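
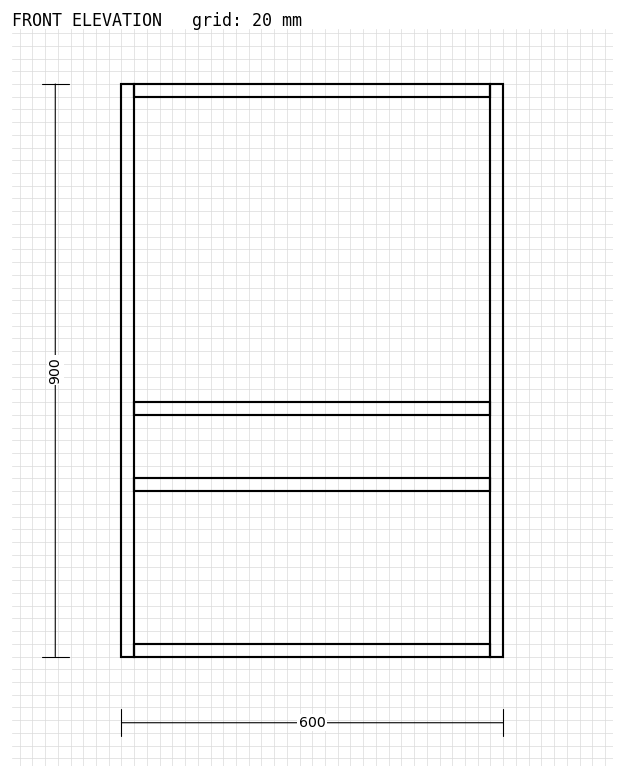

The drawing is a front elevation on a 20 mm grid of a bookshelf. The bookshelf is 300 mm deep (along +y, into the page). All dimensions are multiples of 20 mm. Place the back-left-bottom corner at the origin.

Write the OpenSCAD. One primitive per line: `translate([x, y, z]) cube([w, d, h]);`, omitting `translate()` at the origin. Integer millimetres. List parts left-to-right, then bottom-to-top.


cube([20, 300, 900]);
translate([20, 0, 0]) cube([560, 300, 20]);
translate([20, 0, 260]) cube([560, 300, 20]);
translate([20, 0, 380]) cube([560, 300, 20]);
translate([20, 0, 880]) cube([560, 300, 20]);
translate([580, 0, 0]) cube([20, 300, 900]);


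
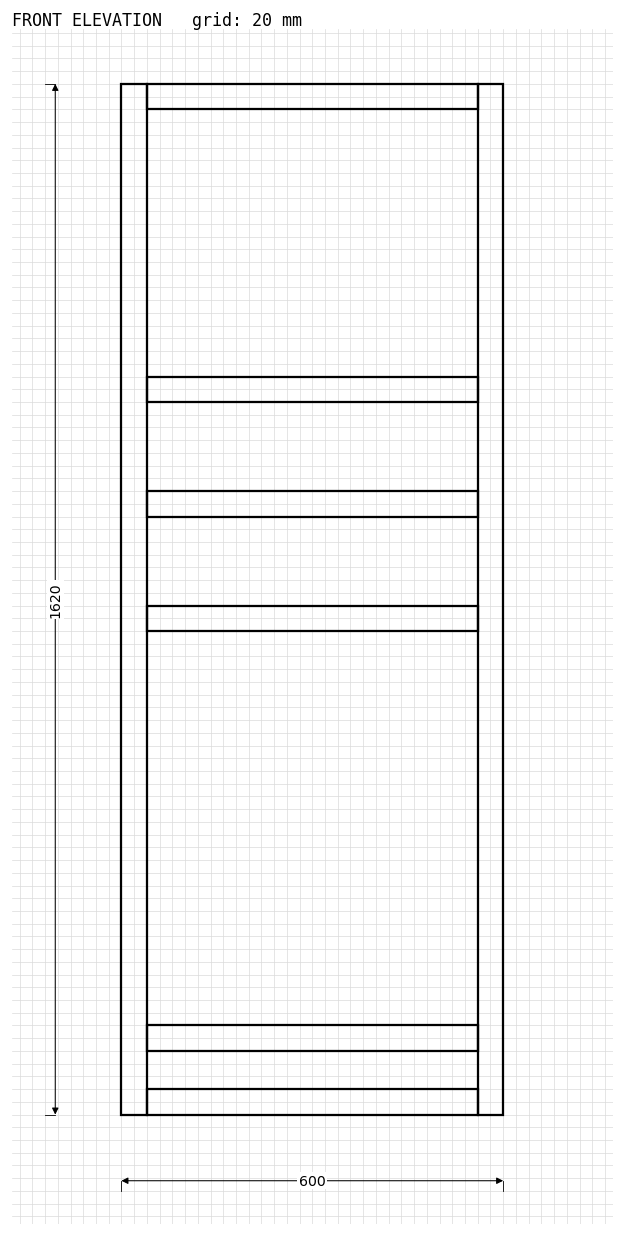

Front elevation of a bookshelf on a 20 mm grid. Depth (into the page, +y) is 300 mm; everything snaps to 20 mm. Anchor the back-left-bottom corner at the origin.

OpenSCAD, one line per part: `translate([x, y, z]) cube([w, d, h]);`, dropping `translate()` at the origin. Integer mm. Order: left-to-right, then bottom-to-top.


cube([40, 300, 1620]);
translate([40, 0, 0]) cube([520, 300, 40]);
translate([40, 0, 100]) cube([520, 300, 40]);
translate([40, 0, 760]) cube([520, 300, 40]);
translate([40, 0, 940]) cube([520, 300, 40]);
translate([40, 0, 1120]) cube([520, 300, 40]);
translate([40, 0, 1580]) cube([520, 300, 40]);
translate([560, 0, 0]) cube([40, 300, 1620]);


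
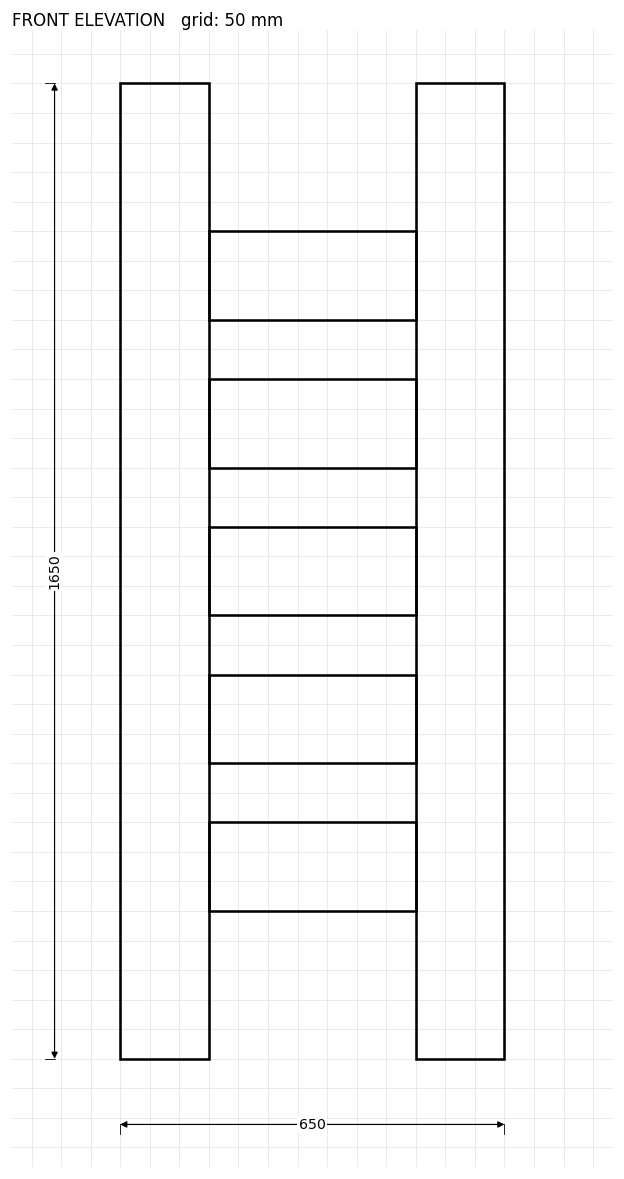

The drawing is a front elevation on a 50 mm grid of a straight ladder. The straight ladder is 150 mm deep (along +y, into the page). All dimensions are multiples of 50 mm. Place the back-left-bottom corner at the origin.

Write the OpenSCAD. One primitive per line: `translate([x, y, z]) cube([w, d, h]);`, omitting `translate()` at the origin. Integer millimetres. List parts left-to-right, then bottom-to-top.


cube([150, 150, 1650]);
translate([150, 0, 250]) cube([350, 150, 150]);
translate([150, 0, 500]) cube([350, 150, 150]);
translate([150, 0, 750]) cube([350, 150, 150]);
translate([150, 0, 1000]) cube([350, 150, 150]);
translate([150, 0, 1250]) cube([350, 150, 150]);
translate([500, 0, 0]) cube([150, 150, 1650]);


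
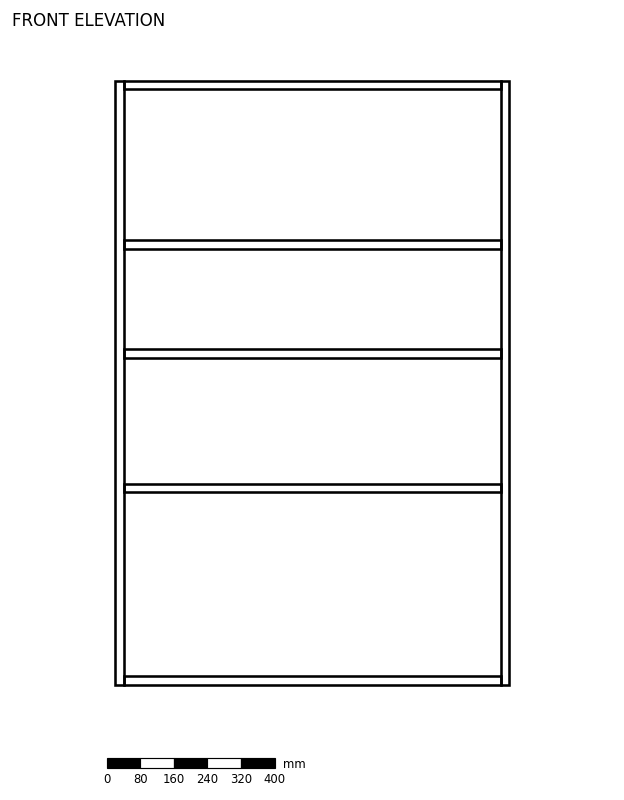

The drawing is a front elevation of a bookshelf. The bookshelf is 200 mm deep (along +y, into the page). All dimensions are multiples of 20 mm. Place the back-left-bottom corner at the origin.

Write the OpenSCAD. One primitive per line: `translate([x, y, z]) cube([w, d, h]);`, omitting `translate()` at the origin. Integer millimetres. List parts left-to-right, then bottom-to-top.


cube([20, 200, 1440]);
translate([20, 0, 0]) cube([900, 200, 20]);
translate([20, 0, 460]) cube([900, 200, 20]);
translate([20, 0, 780]) cube([900, 200, 20]);
translate([20, 0, 1040]) cube([900, 200, 20]);
translate([20, 0, 1420]) cube([900, 200, 20]);
translate([920, 0, 0]) cube([20, 200, 1440]);


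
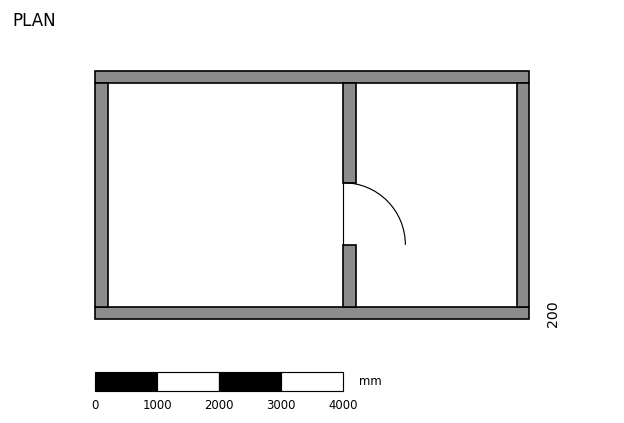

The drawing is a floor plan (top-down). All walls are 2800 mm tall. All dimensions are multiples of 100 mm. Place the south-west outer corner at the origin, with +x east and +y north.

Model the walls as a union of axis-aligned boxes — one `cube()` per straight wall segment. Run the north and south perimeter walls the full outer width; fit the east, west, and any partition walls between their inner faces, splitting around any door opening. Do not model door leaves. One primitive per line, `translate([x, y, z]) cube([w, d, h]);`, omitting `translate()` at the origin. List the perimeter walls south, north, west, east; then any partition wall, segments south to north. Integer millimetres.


cube([7000, 200, 2800]);
translate([0, 3800, 0]) cube([7000, 200, 2800]);
translate([0, 200, 0]) cube([200, 3600, 2800]);
translate([6800, 200, 0]) cube([200, 3600, 2800]);
translate([4000, 200, 0]) cube([200, 1000, 2800]);
translate([4000, 2200, 0]) cube([200, 1600, 2800]);


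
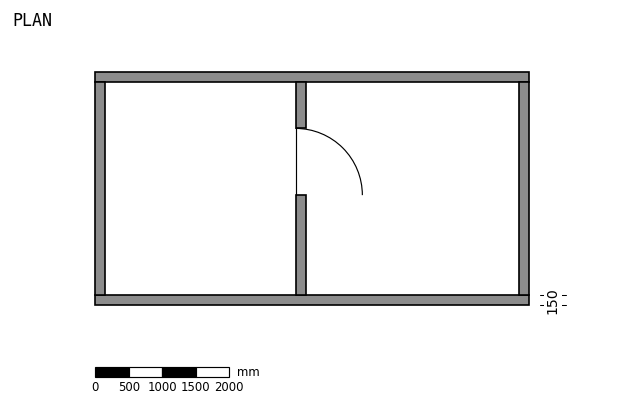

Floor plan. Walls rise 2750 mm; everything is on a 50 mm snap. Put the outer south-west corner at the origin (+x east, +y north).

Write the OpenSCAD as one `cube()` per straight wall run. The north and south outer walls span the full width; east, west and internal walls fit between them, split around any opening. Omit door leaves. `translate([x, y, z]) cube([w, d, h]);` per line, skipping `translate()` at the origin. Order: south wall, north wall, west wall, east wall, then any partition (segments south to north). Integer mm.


cube([6500, 150, 2750]);
translate([0, 3350, 0]) cube([6500, 150, 2750]);
translate([0, 150, 0]) cube([150, 3200, 2750]);
translate([6350, 150, 0]) cube([150, 3200, 2750]);
translate([3000, 150, 0]) cube([150, 1500, 2750]);
translate([3000, 2650, 0]) cube([150, 700, 2750]);


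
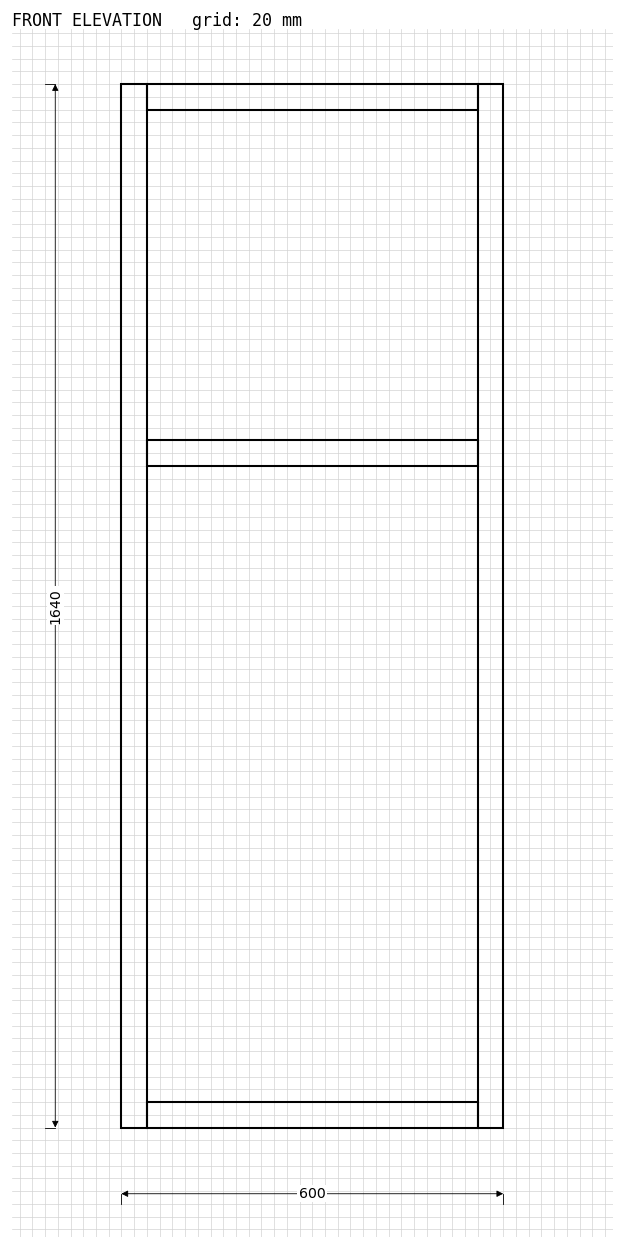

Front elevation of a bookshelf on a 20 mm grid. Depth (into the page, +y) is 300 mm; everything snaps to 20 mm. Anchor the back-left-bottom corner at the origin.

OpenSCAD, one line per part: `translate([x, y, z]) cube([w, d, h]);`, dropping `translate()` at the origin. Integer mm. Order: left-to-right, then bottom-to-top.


cube([40, 300, 1640]);
translate([40, 0, 0]) cube([520, 300, 40]);
translate([40, 0, 1040]) cube([520, 300, 40]);
translate([40, 0, 1600]) cube([520, 300, 40]);
translate([560, 0, 0]) cube([40, 300, 1640]);


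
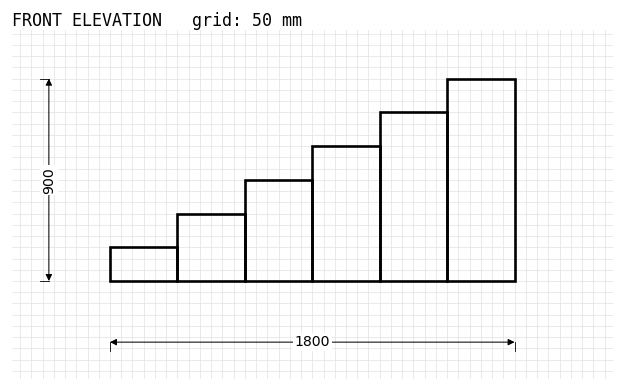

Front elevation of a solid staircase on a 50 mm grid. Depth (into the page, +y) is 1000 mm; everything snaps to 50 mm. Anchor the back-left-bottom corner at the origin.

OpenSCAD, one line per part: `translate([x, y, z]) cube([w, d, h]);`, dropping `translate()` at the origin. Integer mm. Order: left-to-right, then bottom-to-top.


cube([300, 1000, 150]);
translate([300, 0, 0]) cube([300, 1000, 300]);
translate([600, 0, 0]) cube([300, 1000, 450]);
translate([900, 0, 0]) cube([300, 1000, 600]);
translate([1200, 0, 0]) cube([300, 1000, 750]);
translate([1500, 0, 0]) cube([300, 1000, 900]);


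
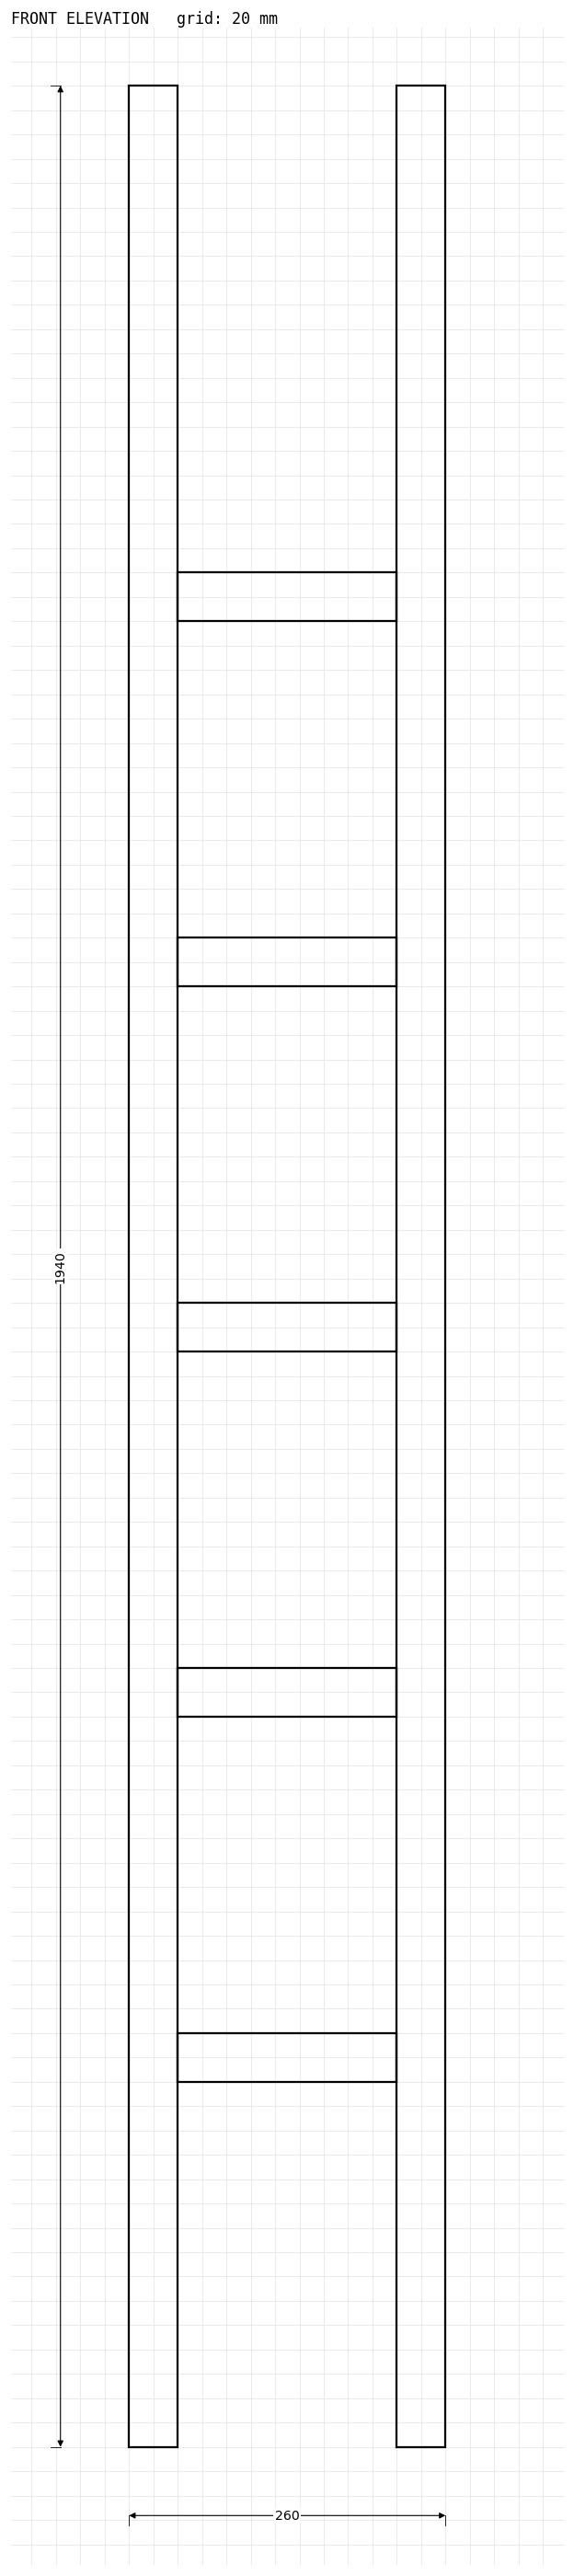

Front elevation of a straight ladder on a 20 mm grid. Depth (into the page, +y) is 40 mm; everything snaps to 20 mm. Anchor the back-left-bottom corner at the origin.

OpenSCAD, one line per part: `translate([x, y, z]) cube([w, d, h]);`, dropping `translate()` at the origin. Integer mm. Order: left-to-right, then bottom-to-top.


cube([40, 40, 1940]);
translate([40, 0, 300]) cube([180, 40, 40]);
translate([40, 0, 600]) cube([180, 40, 40]);
translate([40, 0, 900]) cube([180, 40, 40]);
translate([40, 0, 1200]) cube([180, 40, 40]);
translate([40, 0, 1500]) cube([180, 40, 40]);
translate([220, 0, 0]) cube([40, 40, 1940]);


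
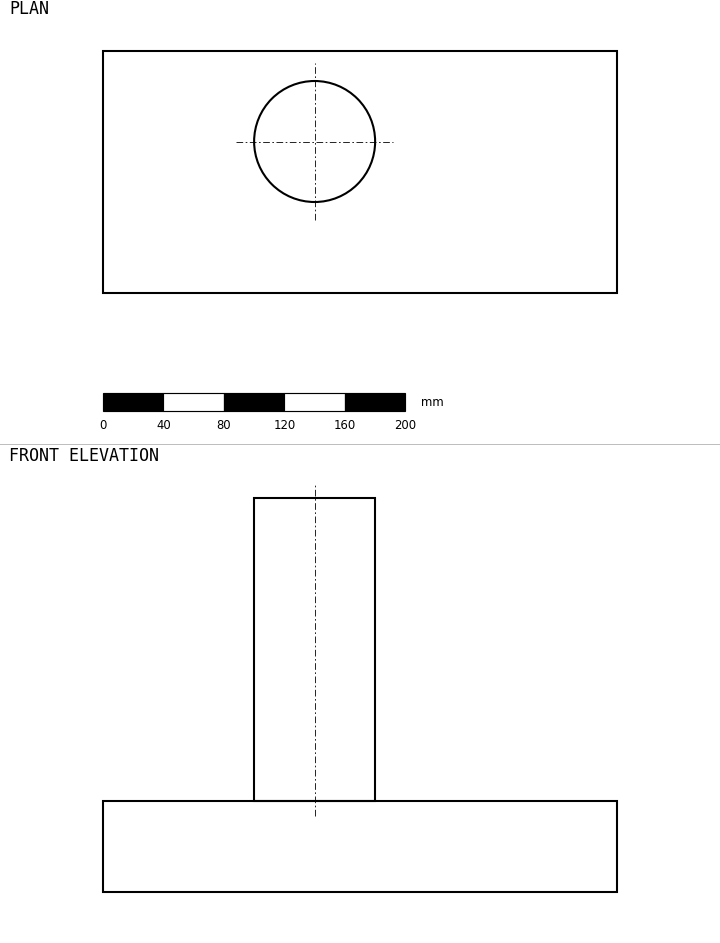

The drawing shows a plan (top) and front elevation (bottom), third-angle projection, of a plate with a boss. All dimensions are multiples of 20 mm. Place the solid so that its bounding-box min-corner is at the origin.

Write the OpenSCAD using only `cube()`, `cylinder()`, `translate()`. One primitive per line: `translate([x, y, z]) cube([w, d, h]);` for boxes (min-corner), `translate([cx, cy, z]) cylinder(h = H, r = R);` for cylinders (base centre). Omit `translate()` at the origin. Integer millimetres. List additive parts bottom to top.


cube([340, 160, 60]);
translate([140, 100, 60]) cylinder(h = 200, r = 40);


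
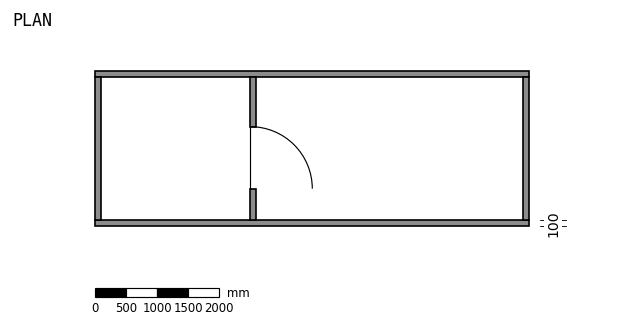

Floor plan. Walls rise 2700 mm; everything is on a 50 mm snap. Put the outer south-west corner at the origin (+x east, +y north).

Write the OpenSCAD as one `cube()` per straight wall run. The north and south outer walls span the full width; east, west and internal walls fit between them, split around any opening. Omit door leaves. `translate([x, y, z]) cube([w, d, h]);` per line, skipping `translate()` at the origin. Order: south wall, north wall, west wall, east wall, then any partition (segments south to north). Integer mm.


cube([7000, 100, 2700]);
translate([0, 2400, 0]) cube([7000, 100, 2700]);
translate([0, 100, 0]) cube([100, 2300, 2700]);
translate([6900, 100, 0]) cube([100, 2300, 2700]);
translate([2500, 100, 0]) cube([100, 500, 2700]);
translate([2500, 1600, 0]) cube([100, 800, 2700]);


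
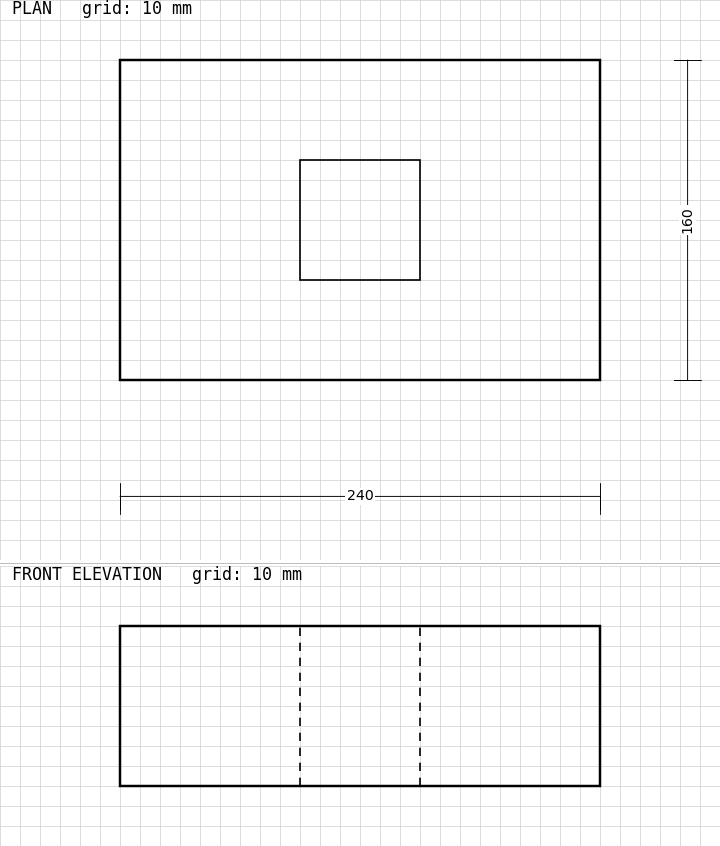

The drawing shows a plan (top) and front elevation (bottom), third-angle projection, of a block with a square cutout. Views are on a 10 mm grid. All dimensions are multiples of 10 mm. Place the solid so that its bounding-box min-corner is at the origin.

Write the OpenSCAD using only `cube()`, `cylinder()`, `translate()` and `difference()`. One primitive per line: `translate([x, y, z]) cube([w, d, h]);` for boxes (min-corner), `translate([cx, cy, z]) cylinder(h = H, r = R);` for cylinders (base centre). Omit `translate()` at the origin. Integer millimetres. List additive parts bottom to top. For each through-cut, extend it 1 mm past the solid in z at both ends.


difference() {
  cube([240, 160, 80]);
  translate([90, 50, -1]) cube([60, 60, 82]);
}


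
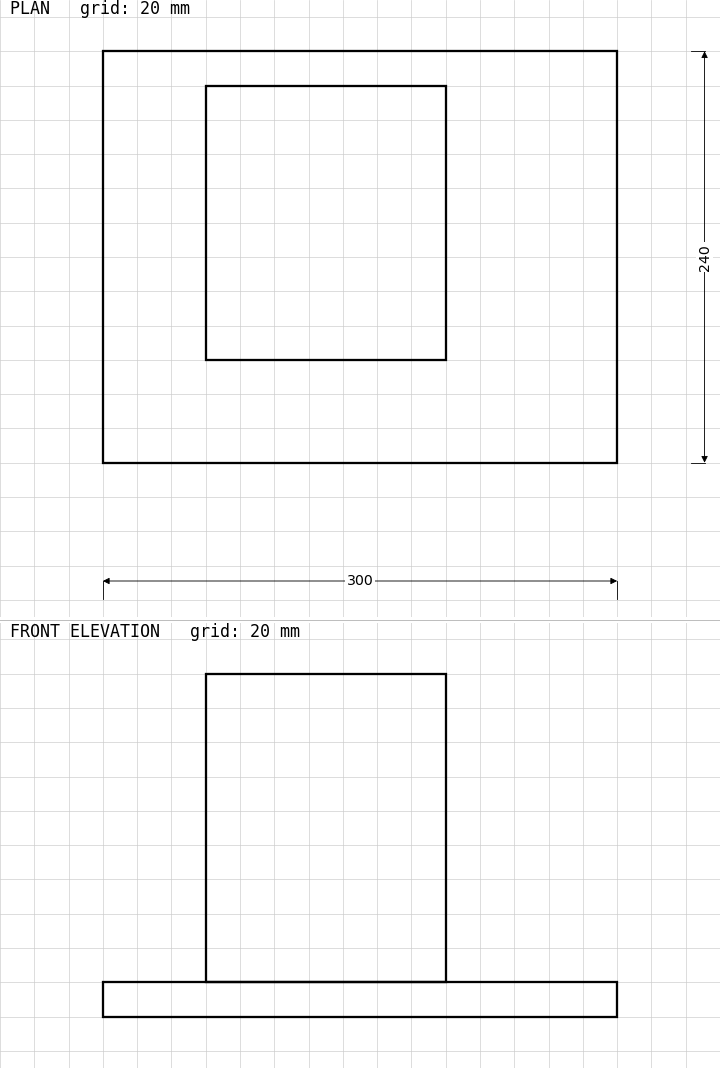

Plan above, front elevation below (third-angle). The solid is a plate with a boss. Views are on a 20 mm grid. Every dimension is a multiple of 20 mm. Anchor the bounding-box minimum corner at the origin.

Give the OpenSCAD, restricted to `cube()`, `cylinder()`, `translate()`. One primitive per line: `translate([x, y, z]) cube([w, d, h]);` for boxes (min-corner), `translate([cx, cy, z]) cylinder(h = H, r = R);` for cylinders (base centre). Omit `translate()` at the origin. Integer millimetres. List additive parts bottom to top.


cube([300, 240, 20]);
translate([60, 60, 20]) cube([140, 160, 180]);


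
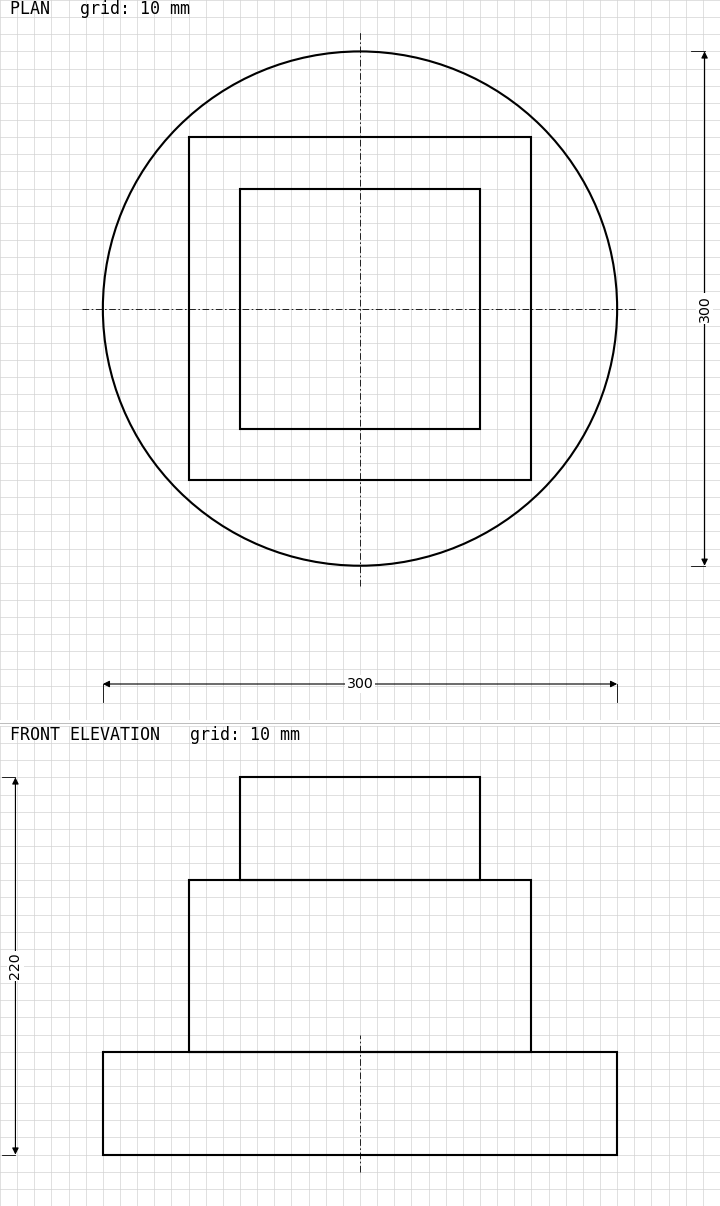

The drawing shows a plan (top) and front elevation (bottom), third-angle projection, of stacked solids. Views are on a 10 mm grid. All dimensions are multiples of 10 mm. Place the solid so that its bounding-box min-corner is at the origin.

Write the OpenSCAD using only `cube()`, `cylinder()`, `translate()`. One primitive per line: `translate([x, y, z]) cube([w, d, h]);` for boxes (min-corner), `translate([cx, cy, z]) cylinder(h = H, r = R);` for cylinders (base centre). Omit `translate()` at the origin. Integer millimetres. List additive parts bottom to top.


translate([150, 150, 0]) cylinder(h = 60, r = 150);
translate([50, 50, 60]) cube([200, 200, 100]);
translate([80, 80, 160]) cube([140, 140, 60]);


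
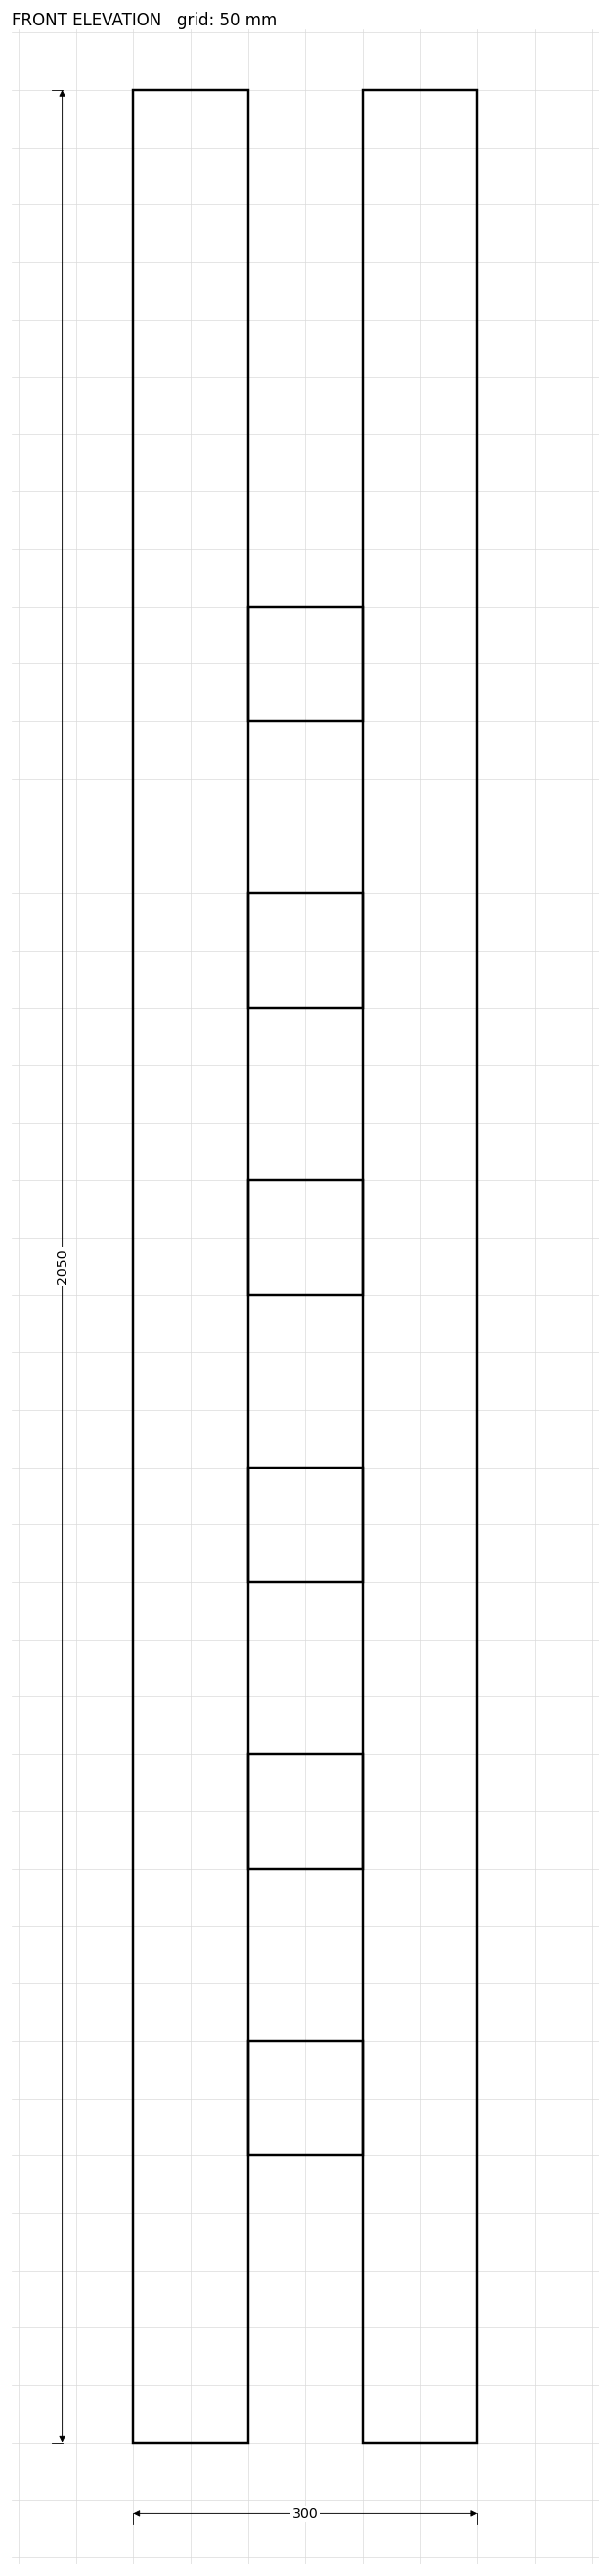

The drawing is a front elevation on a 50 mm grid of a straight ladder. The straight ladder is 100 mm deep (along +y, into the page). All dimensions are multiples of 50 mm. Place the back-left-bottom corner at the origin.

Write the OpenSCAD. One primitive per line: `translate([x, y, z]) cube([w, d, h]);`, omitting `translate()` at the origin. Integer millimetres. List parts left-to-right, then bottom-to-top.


cube([100, 100, 2050]);
translate([100, 0, 250]) cube([100, 100, 100]);
translate([100, 0, 500]) cube([100, 100, 100]);
translate([100, 0, 750]) cube([100, 100, 100]);
translate([100, 0, 1000]) cube([100, 100, 100]);
translate([100, 0, 1250]) cube([100, 100, 100]);
translate([100, 0, 1500]) cube([100, 100, 100]);
translate([200, 0, 0]) cube([100, 100, 2050]);


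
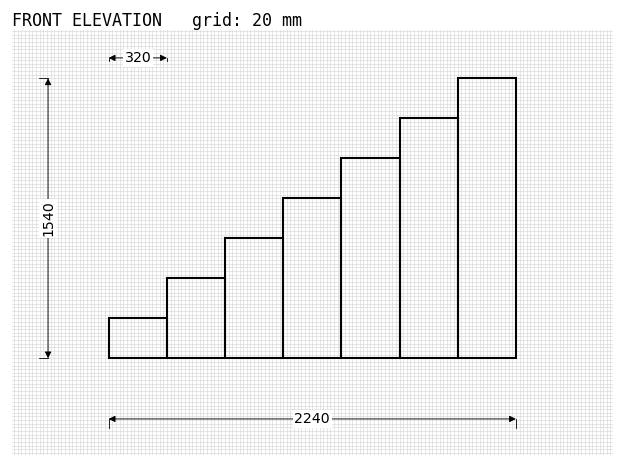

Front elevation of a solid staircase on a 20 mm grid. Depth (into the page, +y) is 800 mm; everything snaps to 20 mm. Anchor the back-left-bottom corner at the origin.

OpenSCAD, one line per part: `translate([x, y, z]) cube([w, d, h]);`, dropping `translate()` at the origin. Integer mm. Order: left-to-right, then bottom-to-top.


cube([320, 800, 220]);
translate([320, 0, 0]) cube([320, 800, 440]);
translate([640, 0, 0]) cube([320, 800, 660]);
translate([960, 0, 0]) cube([320, 800, 880]);
translate([1280, 0, 0]) cube([320, 800, 1100]);
translate([1600, 0, 0]) cube([320, 800, 1320]);
translate([1920, 0, 0]) cube([320, 800, 1540]);


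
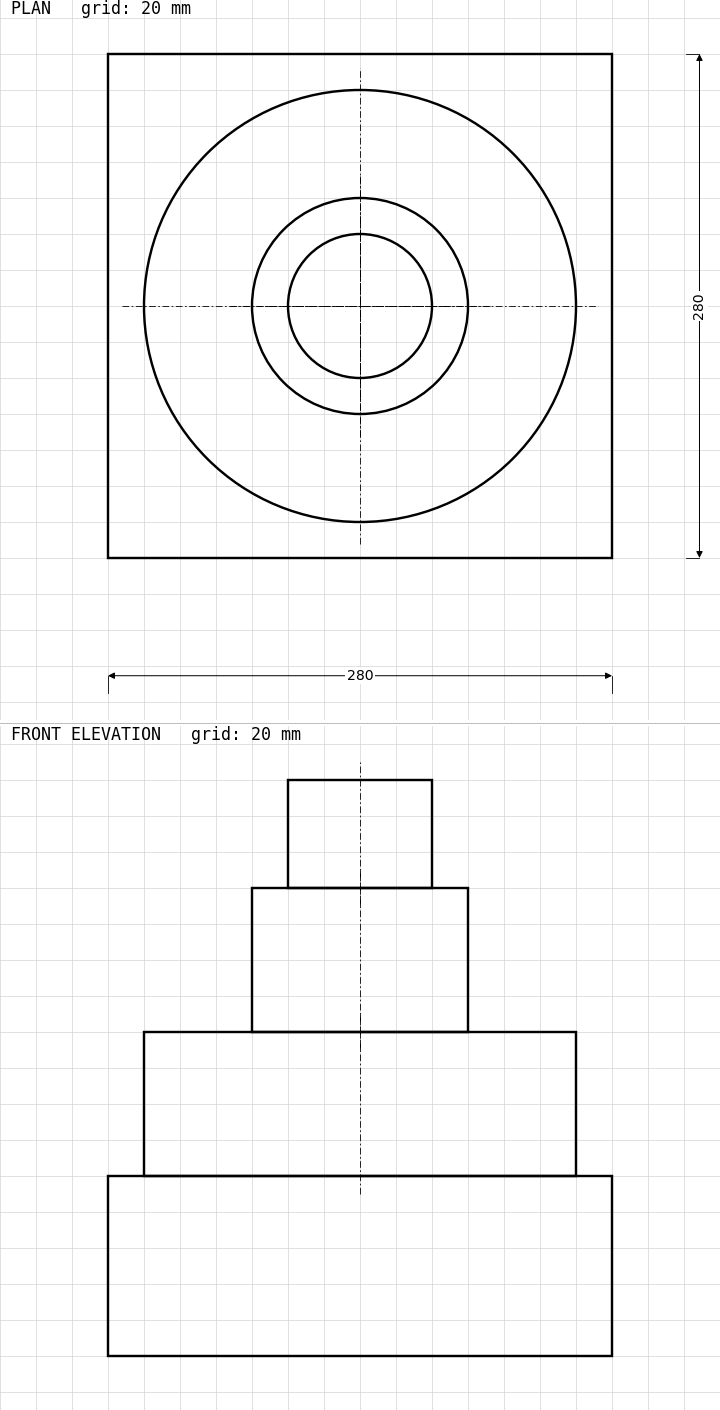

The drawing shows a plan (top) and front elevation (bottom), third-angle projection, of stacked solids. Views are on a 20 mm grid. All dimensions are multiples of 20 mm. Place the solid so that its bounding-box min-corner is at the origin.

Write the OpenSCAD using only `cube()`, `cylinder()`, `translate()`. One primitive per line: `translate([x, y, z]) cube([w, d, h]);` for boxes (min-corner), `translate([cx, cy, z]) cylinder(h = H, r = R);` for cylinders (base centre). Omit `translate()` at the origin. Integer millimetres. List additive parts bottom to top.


cube([280, 280, 100]);
translate([140, 140, 100]) cylinder(h = 80, r = 120);
translate([140, 140, 180]) cylinder(h = 80, r = 60);
translate([140, 140, 260]) cylinder(h = 60, r = 40);


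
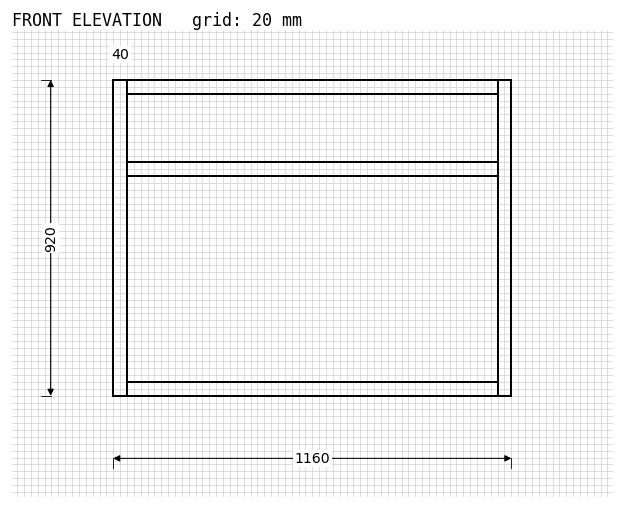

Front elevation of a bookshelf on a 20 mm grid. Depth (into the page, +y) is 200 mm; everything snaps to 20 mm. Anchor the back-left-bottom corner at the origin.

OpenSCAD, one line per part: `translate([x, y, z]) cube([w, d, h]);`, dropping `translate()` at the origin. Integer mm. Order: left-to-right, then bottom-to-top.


cube([40, 200, 920]);
translate([40, 0, 0]) cube([1080, 200, 40]);
translate([40, 0, 640]) cube([1080, 200, 40]);
translate([40, 0, 880]) cube([1080, 200, 40]);
translate([1120, 0, 0]) cube([40, 200, 920]);


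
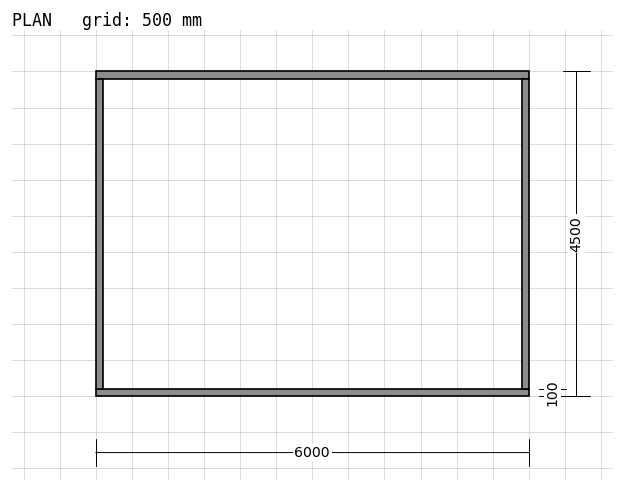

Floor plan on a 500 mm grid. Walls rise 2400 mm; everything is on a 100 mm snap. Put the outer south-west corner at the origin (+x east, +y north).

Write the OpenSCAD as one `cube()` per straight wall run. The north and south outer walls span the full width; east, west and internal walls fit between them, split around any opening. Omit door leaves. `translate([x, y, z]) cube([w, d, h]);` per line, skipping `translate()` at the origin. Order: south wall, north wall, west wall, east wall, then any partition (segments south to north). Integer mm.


cube([6000, 100, 2400]);
translate([0, 4400, 0]) cube([6000, 100, 2400]);
translate([0, 100, 0]) cube([100, 4300, 2400]);
translate([5900, 100, 0]) cube([100, 4300, 2400]);


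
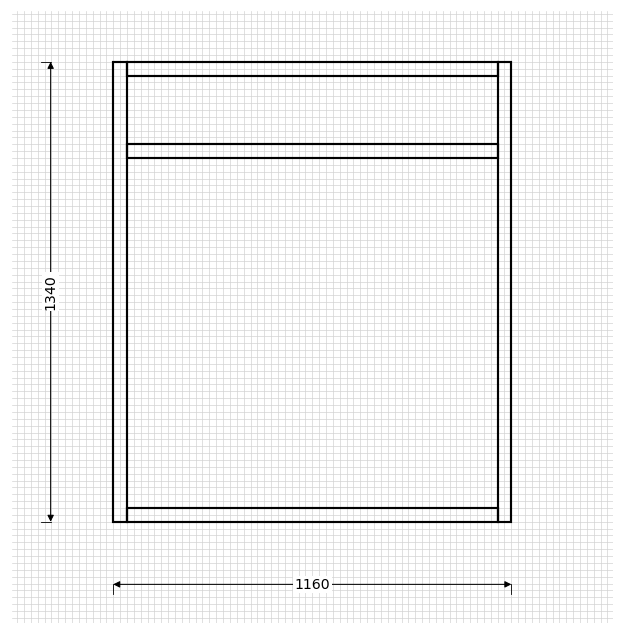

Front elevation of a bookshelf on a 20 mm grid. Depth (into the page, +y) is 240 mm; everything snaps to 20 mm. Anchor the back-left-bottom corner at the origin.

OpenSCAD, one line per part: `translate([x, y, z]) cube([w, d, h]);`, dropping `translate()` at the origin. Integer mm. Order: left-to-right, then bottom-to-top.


cube([40, 240, 1340]);
translate([40, 0, 0]) cube([1080, 240, 40]);
translate([40, 0, 1060]) cube([1080, 240, 40]);
translate([40, 0, 1300]) cube([1080, 240, 40]);
translate([1120, 0, 0]) cube([40, 240, 1340]);


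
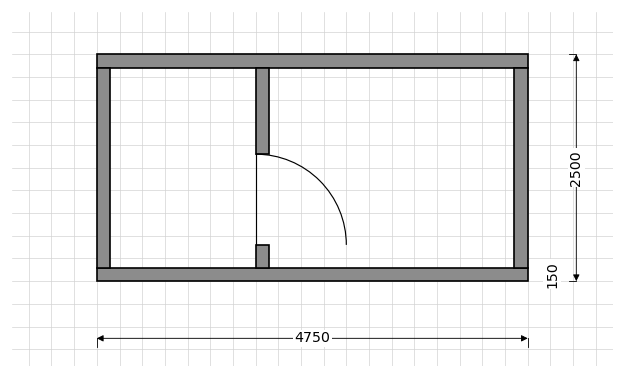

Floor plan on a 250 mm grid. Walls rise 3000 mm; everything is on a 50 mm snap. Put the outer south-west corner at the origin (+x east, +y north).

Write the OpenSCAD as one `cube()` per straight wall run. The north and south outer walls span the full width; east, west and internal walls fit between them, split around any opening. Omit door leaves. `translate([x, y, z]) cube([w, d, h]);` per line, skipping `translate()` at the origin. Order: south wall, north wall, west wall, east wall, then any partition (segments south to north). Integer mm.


cube([4750, 150, 3000]);
translate([0, 2350, 0]) cube([4750, 150, 3000]);
translate([0, 150, 0]) cube([150, 2200, 3000]);
translate([4600, 150, 0]) cube([150, 2200, 3000]);
translate([1750, 150, 0]) cube([150, 250, 3000]);
translate([1750, 1400, 0]) cube([150, 950, 3000]);


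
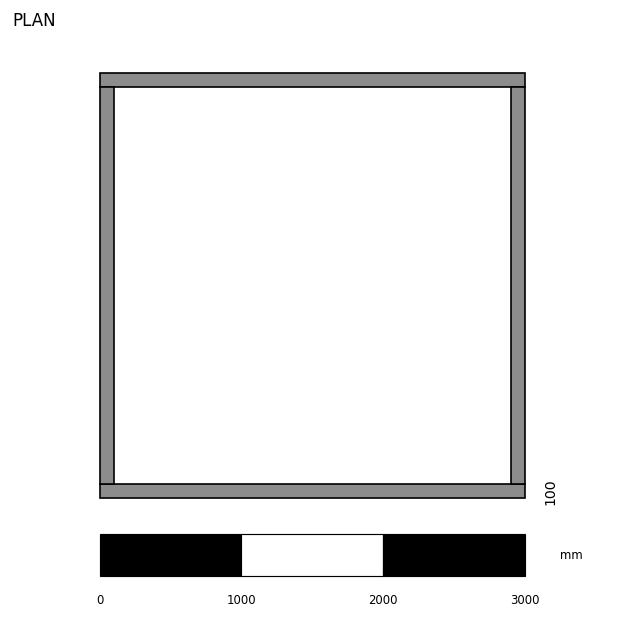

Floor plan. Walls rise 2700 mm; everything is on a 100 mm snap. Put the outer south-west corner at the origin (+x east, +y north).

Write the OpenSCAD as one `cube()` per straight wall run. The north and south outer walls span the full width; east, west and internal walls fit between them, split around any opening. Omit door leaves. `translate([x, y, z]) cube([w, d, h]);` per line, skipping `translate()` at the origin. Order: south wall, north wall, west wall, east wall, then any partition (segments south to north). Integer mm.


cube([3000, 100, 2700]);
translate([0, 2900, 0]) cube([3000, 100, 2700]);
translate([0, 100, 0]) cube([100, 2800, 2700]);
translate([2900, 100, 0]) cube([100, 2800, 2700]);


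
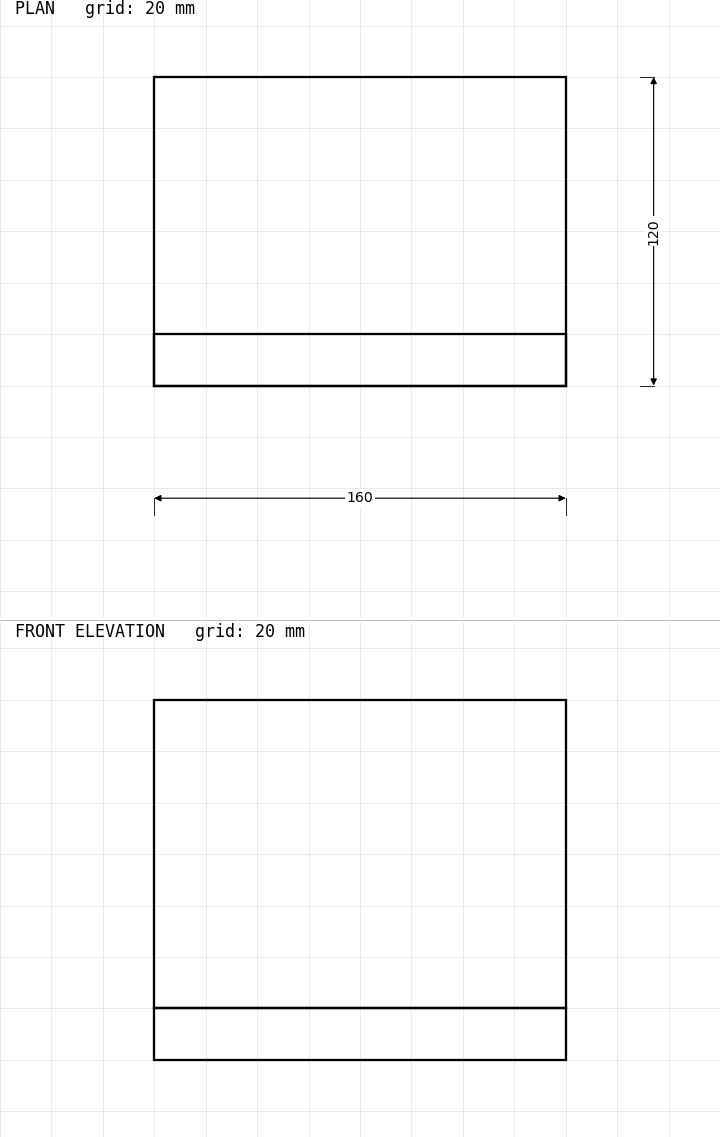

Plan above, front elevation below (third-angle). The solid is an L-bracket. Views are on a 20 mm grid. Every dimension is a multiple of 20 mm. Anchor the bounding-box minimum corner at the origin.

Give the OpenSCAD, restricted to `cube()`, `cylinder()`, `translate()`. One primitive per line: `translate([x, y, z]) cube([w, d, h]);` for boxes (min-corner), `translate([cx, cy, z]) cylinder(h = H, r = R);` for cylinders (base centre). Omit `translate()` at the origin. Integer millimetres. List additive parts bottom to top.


cube([160, 120, 20]);
translate([0, 0, 20]) cube([160, 20, 120]);


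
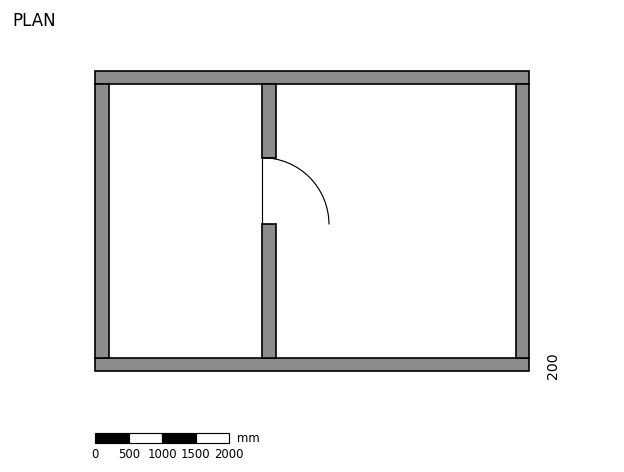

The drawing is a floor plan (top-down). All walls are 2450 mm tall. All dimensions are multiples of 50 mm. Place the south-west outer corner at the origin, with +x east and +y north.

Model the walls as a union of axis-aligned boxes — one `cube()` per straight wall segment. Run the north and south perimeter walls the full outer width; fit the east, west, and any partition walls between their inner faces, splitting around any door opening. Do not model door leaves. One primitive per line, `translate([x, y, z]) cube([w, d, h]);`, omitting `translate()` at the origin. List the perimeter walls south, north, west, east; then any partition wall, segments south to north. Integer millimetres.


cube([6500, 200, 2450]);
translate([0, 4300, 0]) cube([6500, 200, 2450]);
translate([0, 200, 0]) cube([200, 4100, 2450]);
translate([6300, 200, 0]) cube([200, 4100, 2450]);
translate([2500, 200, 0]) cube([200, 2000, 2450]);
translate([2500, 3200, 0]) cube([200, 1100, 2450]);


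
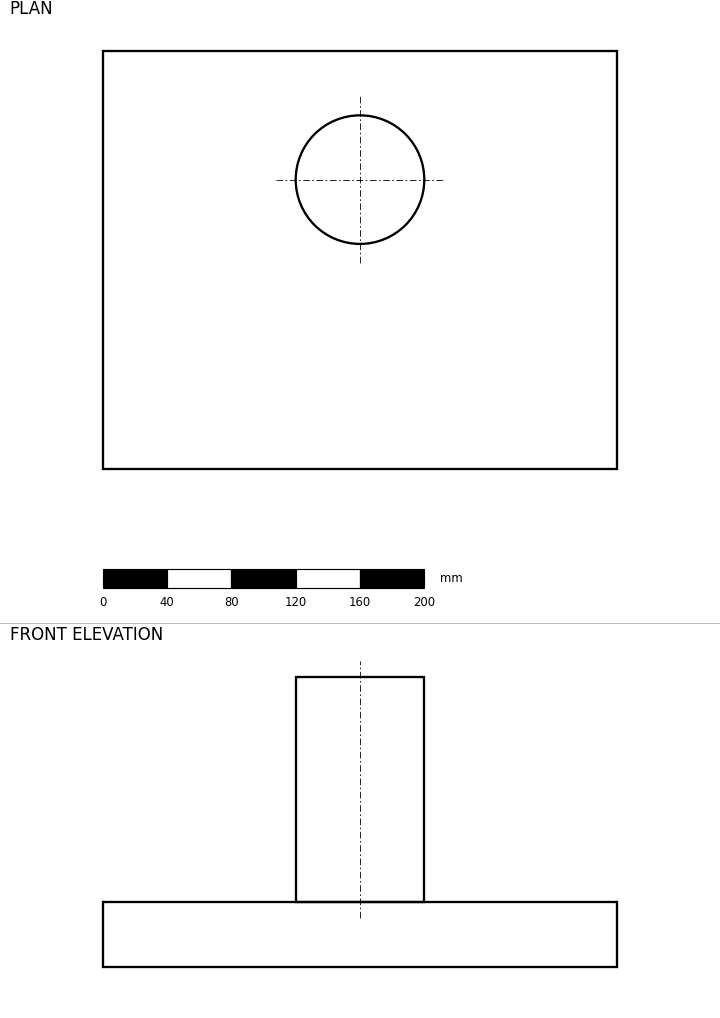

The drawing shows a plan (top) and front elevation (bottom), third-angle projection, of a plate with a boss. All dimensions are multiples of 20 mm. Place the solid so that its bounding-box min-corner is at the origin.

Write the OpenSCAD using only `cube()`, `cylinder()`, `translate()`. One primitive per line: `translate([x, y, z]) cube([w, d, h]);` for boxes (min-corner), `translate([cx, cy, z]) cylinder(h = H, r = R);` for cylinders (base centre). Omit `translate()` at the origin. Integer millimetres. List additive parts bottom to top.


cube([320, 260, 40]);
translate([160, 180, 40]) cylinder(h = 140, r = 40);


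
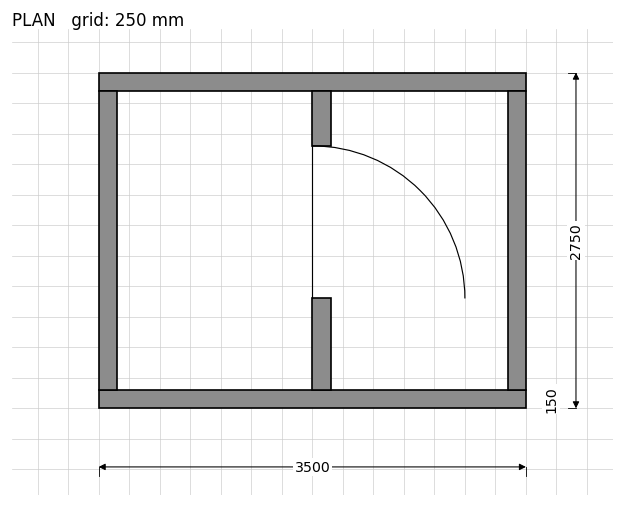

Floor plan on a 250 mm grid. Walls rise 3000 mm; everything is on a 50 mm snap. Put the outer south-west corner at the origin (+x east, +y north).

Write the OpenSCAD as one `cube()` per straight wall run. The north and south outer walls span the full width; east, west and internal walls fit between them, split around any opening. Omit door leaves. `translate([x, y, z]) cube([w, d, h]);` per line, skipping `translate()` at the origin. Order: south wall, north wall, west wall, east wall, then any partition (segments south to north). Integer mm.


cube([3500, 150, 3000]);
translate([0, 2600, 0]) cube([3500, 150, 3000]);
translate([0, 150, 0]) cube([150, 2450, 3000]);
translate([3350, 150, 0]) cube([150, 2450, 3000]);
translate([1750, 150, 0]) cube([150, 750, 3000]);
translate([1750, 2150, 0]) cube([150, 450, 3000]);


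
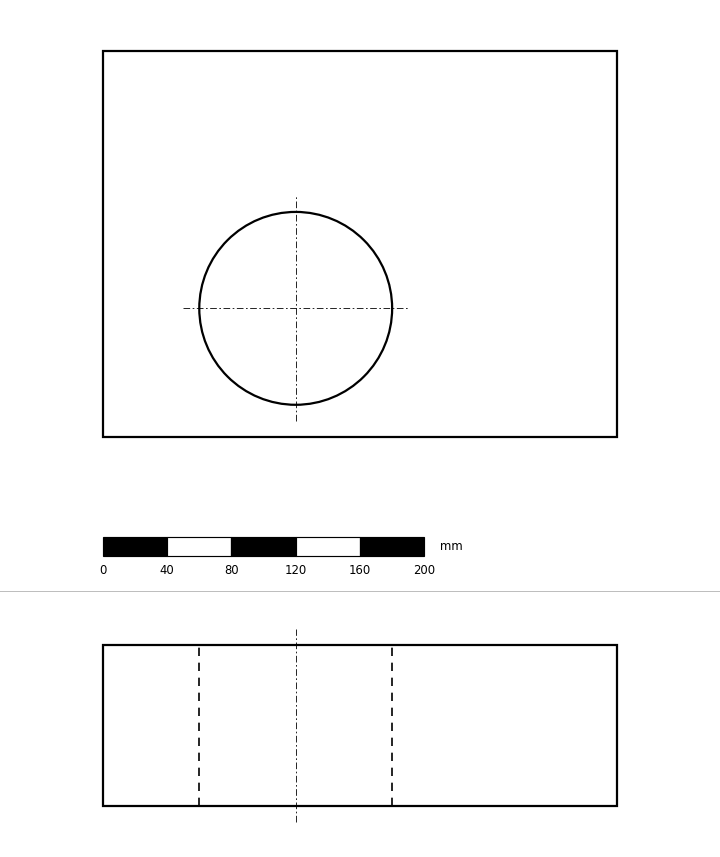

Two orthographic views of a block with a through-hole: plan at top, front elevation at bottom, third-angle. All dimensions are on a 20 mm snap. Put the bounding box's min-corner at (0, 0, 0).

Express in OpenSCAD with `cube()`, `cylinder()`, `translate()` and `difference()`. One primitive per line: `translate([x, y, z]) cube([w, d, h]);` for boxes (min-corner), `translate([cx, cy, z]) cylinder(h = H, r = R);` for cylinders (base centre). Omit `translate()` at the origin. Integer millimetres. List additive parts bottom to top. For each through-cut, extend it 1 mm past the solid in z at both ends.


difference() {
  cube([320, 240, 100]);
  translate([120, 80, -1]) cylinder(h = 102, r = 60);
}


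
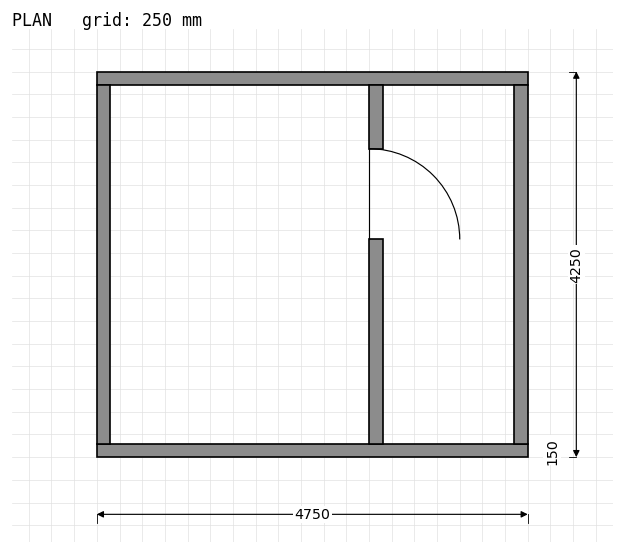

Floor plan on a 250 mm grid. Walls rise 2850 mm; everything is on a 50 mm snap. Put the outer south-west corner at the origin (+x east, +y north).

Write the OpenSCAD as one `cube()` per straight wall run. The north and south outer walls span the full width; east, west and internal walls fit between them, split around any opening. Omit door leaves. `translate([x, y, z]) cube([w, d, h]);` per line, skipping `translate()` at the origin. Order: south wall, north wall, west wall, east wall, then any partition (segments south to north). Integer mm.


cube([4750, 150, 2850]);
translate([0, 4100, 0]) cube([4750, 150, 2850]);
translate([0, 150, 0]) cube([150, 3950, 2850]);
translate([4600, 150, 0]) cube([150, 3950, 2850]);
translate([3000, 150, 0]) cube([150, 2250, 2850]);
translate([3000, 3400, 0]) cube([150, 700, 2850]);


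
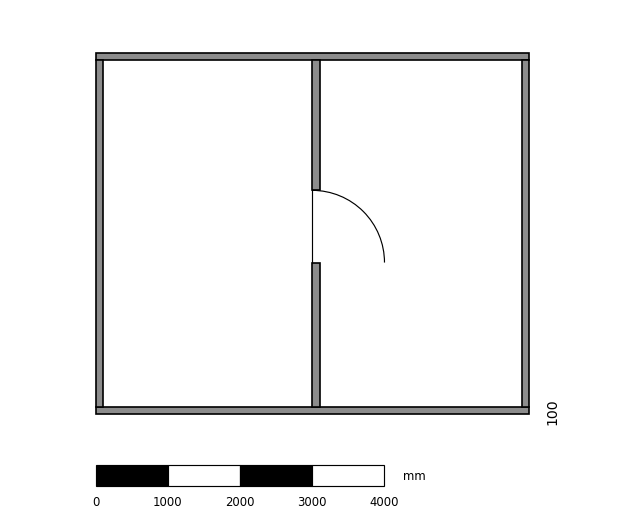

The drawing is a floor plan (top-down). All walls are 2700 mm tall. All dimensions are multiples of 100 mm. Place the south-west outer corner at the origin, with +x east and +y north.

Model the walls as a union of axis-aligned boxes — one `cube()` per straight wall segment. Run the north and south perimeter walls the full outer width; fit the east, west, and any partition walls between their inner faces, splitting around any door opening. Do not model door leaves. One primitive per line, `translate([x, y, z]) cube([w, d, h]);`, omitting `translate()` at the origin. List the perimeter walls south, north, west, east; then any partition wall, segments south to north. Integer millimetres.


cube([6000, 100, 2700]);
translate([0, 4900, 0]) cube([6000, 100, 2700]);
translate([0, 100, 0]) cube([100, 4800, 2700]);
translate([5900, 100, 0]) cube([100, 4800, 2700]);
translate([3000, 100, 0]) cube([100, 2000, 2700]);
translate([3000, 3100, 0]) cube([100, 1800, 2700]);


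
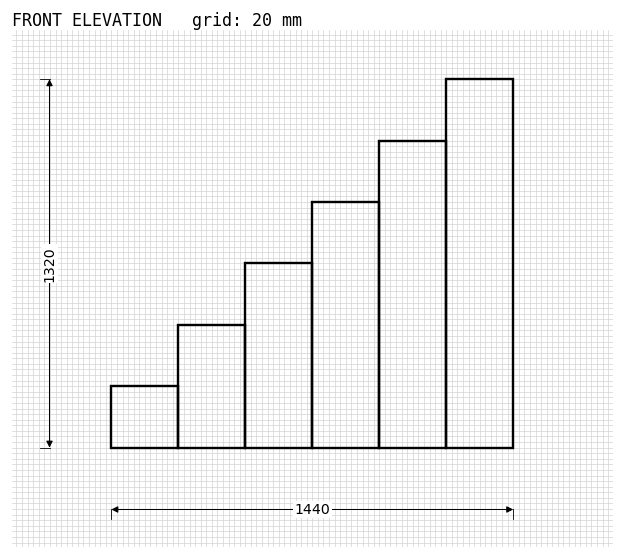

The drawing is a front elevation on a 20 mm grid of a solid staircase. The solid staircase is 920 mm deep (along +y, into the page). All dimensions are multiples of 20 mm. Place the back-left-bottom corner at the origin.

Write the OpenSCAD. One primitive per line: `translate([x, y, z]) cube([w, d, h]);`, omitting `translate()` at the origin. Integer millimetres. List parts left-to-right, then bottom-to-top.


cube([240, 920, 220]);
translate([240, 0, 0]) cube([240, 920, 440]);
translate([480, 0, 0]) cube([240, 920, 660]);
translate([720, 0, 0]) cube([240, 920, 880]);
translate([960, 0, 0]) cube([240, 920, 1100]);
translate([1200, 0, 0]) cube([240, 920, 1320]);


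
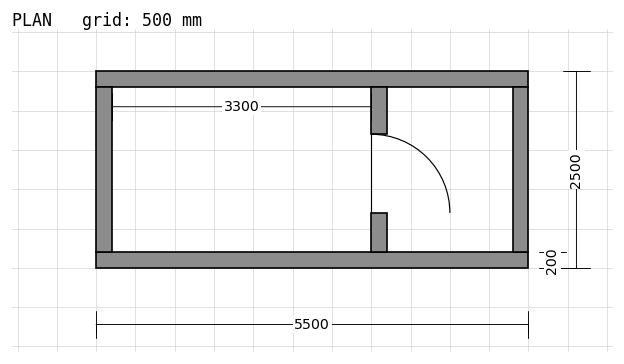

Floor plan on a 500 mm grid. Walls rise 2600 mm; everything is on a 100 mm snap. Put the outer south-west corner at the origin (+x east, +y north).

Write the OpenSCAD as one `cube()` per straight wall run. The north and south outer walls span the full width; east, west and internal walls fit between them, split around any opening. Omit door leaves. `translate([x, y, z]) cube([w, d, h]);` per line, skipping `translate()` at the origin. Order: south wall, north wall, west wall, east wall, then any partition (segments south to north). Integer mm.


cube([5500, 200, 2600]);
translate([0, 2300, 0]) cube([5500, 200, 2600]);
translate([0, 200, 0]) cube([200, 2100, 2600]);
translate([5300, 200, 0]) cube([200, 2100, 2600]);
translate([3500, 200, 0]) cube([200, 500, 2600]);
translate([3500, 1700, 0]) cube([200, 600, 2600]);


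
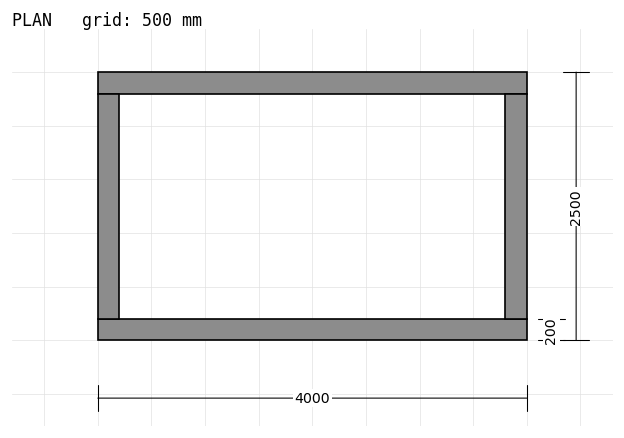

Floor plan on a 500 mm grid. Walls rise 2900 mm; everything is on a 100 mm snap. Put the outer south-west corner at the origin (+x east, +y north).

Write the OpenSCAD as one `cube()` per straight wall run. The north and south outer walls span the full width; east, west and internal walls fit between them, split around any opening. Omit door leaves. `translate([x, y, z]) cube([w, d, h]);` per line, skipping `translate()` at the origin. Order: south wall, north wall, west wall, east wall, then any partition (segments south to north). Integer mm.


cube([4000, 200, 2900]);
translate([0, 2300, 0]) cube([4000, 200, 2900]);
translate([0, 200, 0]) cube([200, 2100, 2900]);
translate([3800, 200, 0]) cube([200, 2100, 2900]);


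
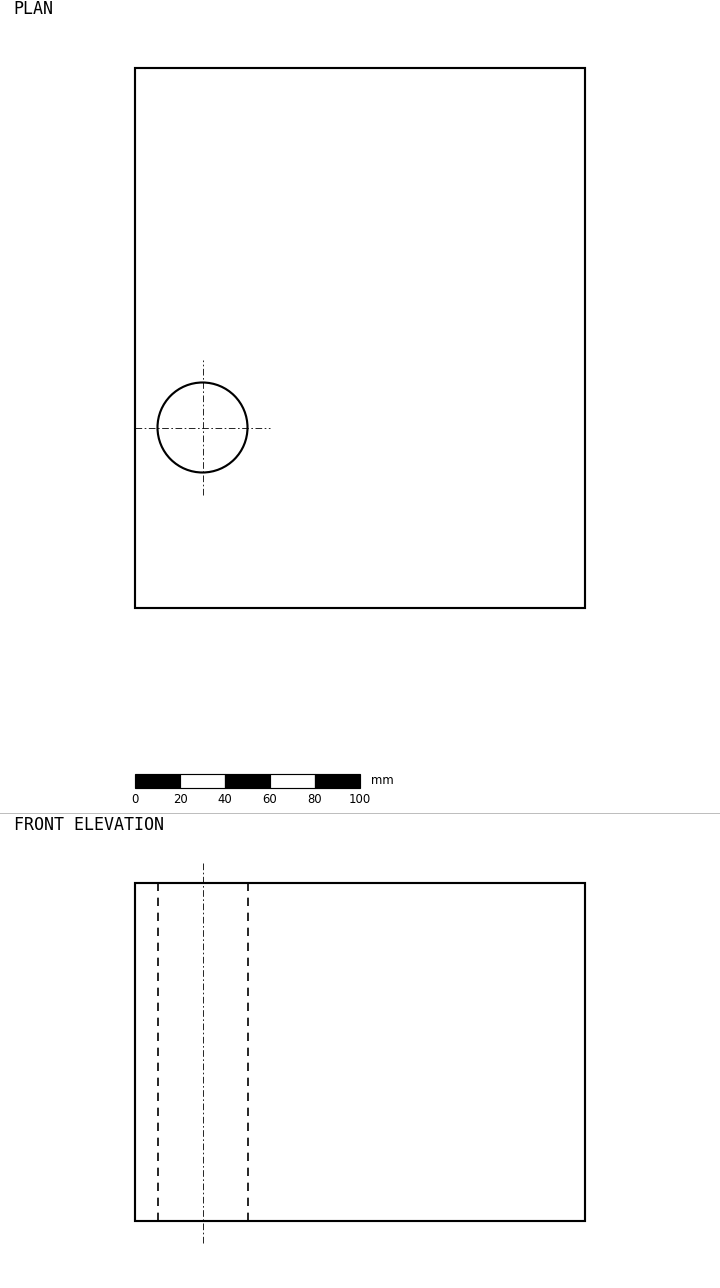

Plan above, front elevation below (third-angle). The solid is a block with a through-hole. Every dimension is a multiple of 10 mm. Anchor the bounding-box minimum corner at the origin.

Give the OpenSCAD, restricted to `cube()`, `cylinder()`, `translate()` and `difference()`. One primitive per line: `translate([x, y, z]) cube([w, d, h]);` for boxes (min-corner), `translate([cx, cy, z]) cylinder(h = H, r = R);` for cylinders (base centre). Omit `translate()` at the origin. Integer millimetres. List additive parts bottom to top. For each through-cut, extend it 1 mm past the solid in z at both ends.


difference() {
  cube([200, 240, 150]);
  translate([30, 80, -1]) cylinder(h = 152, r = 20);
}


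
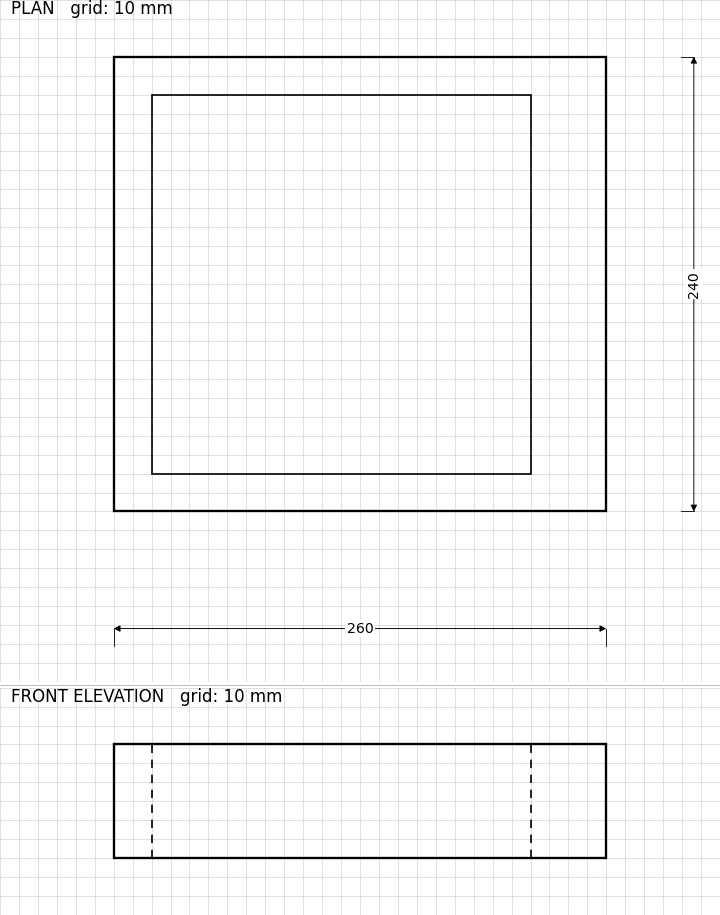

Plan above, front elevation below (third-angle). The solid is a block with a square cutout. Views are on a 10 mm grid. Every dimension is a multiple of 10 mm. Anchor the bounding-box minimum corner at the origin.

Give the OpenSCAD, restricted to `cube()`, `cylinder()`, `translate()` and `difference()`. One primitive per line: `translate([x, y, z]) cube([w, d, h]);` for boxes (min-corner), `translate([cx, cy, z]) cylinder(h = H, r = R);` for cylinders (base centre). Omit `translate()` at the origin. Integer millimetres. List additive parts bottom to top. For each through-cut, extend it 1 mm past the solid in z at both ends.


difference() {
  cube([260, 240, 60]);
  translate([20, 20, -1]) cube([200, 200, 62]);
}


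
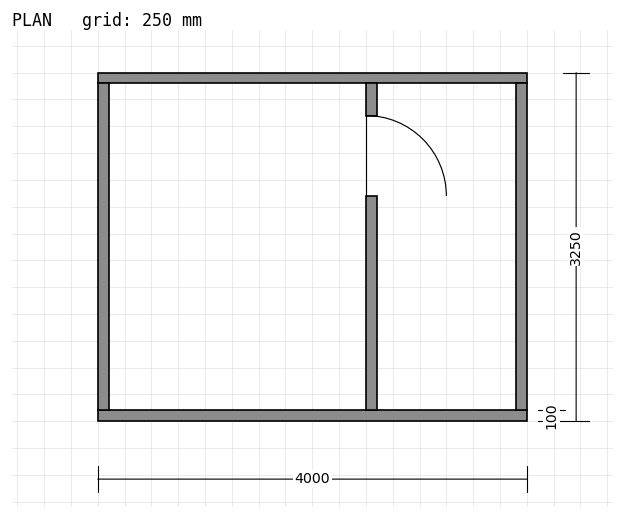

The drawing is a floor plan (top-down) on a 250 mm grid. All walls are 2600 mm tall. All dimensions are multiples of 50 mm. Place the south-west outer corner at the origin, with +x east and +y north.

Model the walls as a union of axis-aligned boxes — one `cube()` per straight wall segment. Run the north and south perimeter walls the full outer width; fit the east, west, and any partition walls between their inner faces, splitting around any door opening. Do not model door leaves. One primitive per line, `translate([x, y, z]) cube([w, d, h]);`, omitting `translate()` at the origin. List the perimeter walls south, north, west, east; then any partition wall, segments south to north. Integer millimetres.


cube([4000, 100, 2600]);
translate([0, 3150, 0]) cube([4000, 100, 2600]);
translate([0, 100, 0]) cube([100, 3050, 2600]);
translate([3900, 100, 0]) cube([100, 3050, 2600]);
translate([2500, 100, 0]) cube([100, 2000, 2600]);
translate([2500, 2850, 0]) cube([100, 300, 2600]);


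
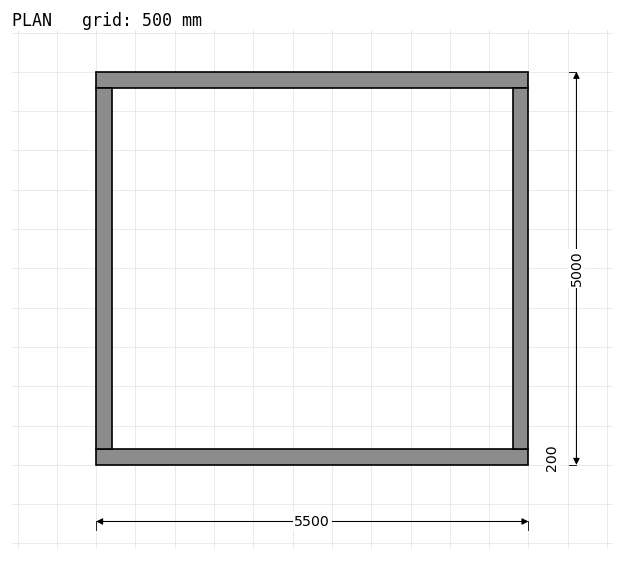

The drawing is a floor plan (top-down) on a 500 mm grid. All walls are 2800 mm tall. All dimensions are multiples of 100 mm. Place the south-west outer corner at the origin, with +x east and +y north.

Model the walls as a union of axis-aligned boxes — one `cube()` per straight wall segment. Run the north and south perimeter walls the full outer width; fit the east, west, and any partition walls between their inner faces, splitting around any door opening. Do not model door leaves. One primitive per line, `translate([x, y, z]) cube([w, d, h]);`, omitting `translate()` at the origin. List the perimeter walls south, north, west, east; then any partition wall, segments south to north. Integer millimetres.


cube([5500, 200, 2800]);
translate([0, 4800, 0]) cube([5500, 200, 2800]);
translate([0, 200, 0]) cube([200, 4600, 2800]);
translate([5300, 200, 0]) cube([200, 4600, 2800]);


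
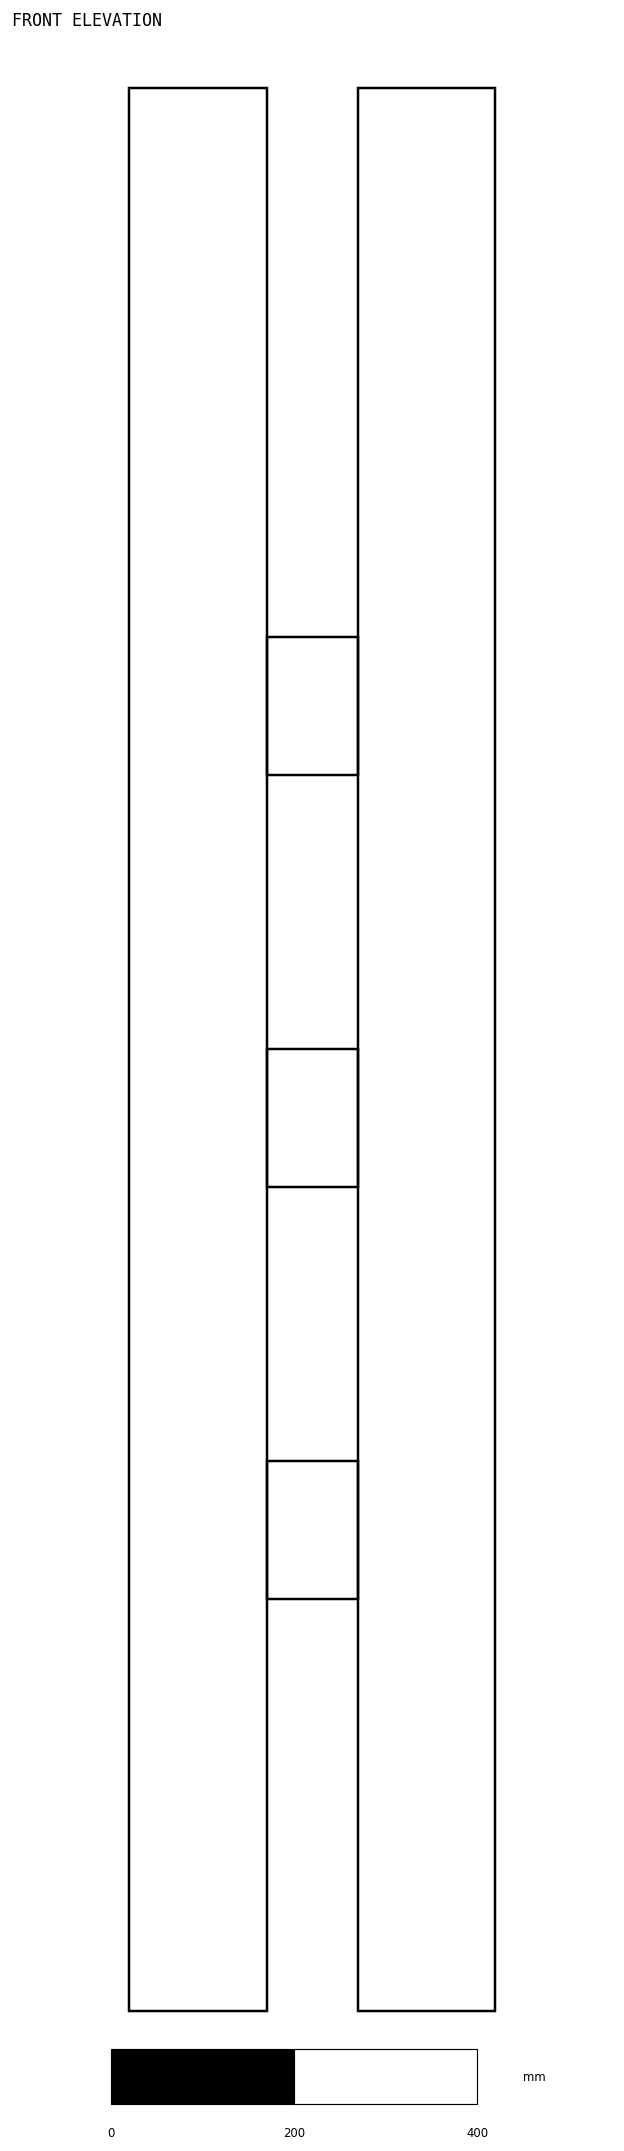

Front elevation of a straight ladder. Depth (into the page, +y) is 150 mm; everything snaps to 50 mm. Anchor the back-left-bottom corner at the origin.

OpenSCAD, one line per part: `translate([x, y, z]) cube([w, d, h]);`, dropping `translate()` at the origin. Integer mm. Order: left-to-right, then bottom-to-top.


cube([150, 150, 2100]);
translate([150, 0, 450]) cube([100, 150, 150]);
translate([150, 0, 900]) cube([100, 150, 150]);
translate([150, 0, 1350]) cube([100, 150, 150]);
translate([250, 0, 0]) cube([150, 150, 2100]);
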